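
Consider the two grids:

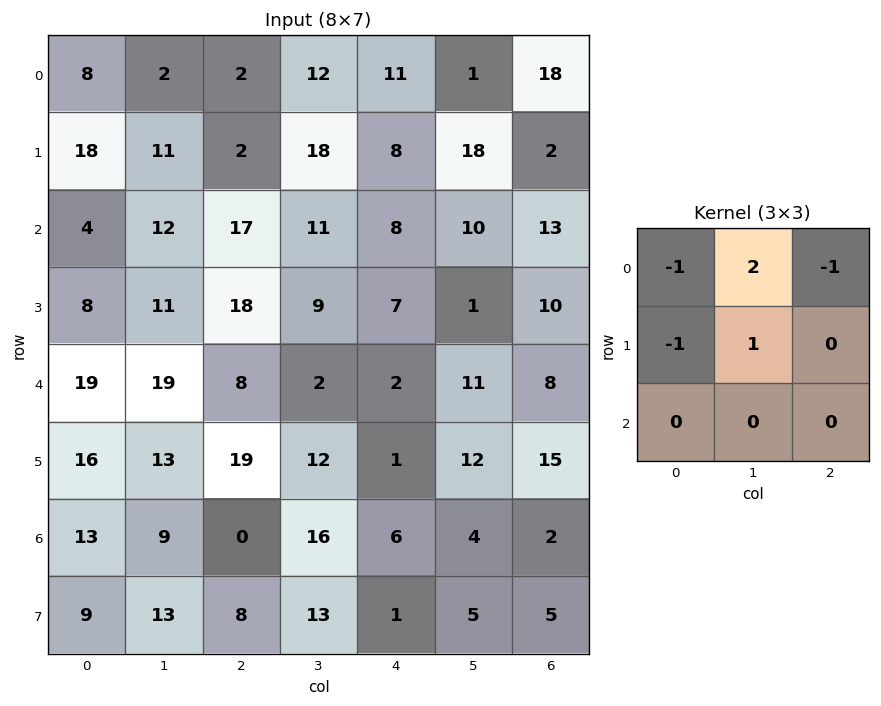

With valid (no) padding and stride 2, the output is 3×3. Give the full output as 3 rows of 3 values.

Output[0,0]: The receptive field on the input at this output position is [8 2 2 / 18 11 2 / 4 12 17]. Elementwise product with the kernel and sum: 8·-1 + 2·2 + 2·-1 + 18·-1 + 11·1.

-13 27 -17
6 -12 -7
8 -13 23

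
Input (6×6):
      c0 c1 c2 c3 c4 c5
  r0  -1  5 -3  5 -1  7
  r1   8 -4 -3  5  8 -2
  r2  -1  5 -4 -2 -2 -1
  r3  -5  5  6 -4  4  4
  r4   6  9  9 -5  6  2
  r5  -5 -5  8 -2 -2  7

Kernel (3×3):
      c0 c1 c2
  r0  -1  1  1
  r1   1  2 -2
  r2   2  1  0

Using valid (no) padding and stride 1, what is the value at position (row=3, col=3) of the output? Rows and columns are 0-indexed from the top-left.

9

The receptive field on the input at this output position is [-4 4 4 / -5 6 2 / -2 -2 7]. Elementwise product with the kernel and sum: -4·-1 + 4·1 + 4·1 + -5·1 + 6·2 + 2·-2 + -2·2 + -2·1.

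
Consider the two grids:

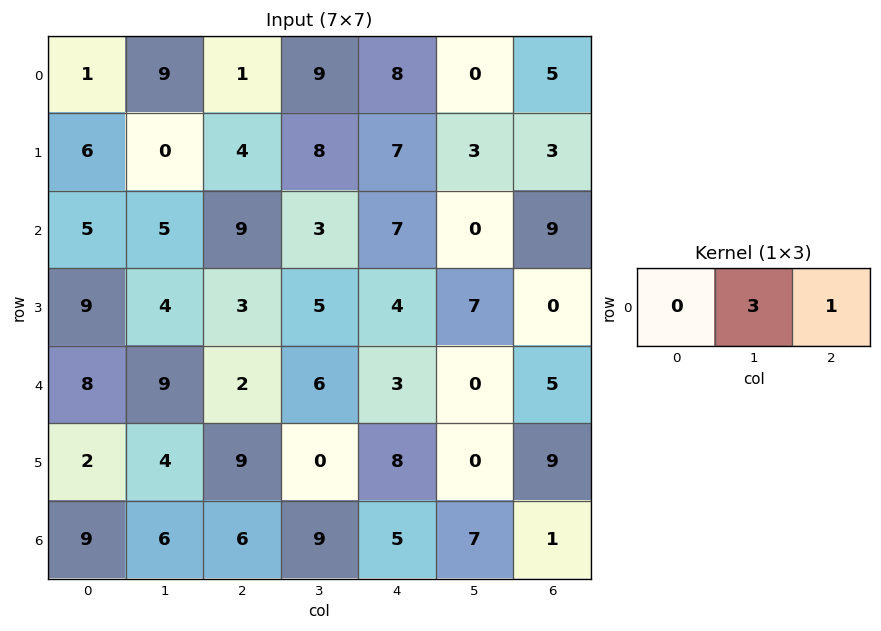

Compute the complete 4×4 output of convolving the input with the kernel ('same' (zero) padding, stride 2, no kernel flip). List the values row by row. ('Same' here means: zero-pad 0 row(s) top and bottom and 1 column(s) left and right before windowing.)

12 12 24 15
20 30 21 27
33 12 9 15
33 27 22 3

Output[0,0]: The receptive field on the zero-padded input at this output position is [0 1 9]. Elementwise product with the kernel and sum: 1·3 + 9·1.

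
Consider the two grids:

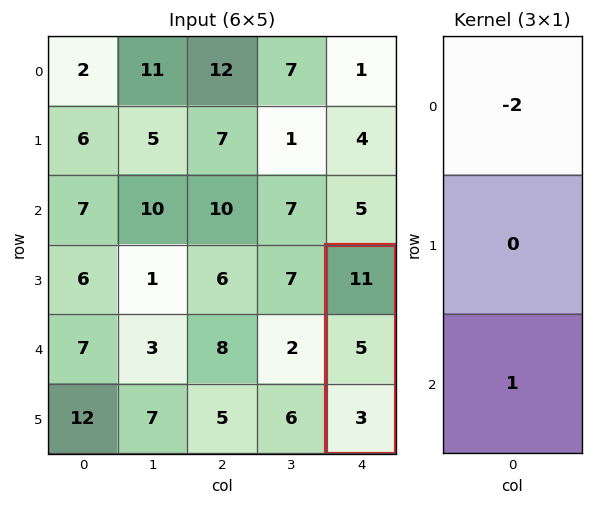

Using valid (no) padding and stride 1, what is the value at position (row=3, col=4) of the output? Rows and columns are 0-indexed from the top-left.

The receptive field on the input at this output position is [11 / 5 / 3]. Elementwise product with the kernel and sum: 11·-2 + 3·1.

-19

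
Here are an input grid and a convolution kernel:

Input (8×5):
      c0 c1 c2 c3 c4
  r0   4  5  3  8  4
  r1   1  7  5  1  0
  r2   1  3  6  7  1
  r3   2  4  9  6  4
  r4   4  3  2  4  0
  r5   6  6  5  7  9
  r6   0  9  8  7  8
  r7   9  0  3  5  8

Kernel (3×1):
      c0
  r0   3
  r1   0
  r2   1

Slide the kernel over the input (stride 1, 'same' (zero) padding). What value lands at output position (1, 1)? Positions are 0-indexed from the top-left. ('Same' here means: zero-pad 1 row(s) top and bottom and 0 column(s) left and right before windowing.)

18

The receptive field on the zero-padded input at this output position is [5 / 7 / 3]. Elementwise product with the kernel and sum: 5·3 + 3·1.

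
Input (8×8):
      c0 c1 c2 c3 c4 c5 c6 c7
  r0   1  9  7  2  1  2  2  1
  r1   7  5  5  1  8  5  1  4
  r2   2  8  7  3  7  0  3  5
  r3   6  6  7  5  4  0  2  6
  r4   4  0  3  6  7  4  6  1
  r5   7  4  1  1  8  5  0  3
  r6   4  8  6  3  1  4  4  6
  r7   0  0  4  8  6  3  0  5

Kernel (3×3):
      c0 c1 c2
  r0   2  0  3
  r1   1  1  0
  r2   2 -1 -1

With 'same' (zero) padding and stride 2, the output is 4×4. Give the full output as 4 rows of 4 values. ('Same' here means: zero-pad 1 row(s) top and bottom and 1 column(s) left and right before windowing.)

Output[0,0]: The receptive field on the zero-padded input at this output position is [0 0 0 / 0 1 9 / 0 7 5]. Elementwise product with the kernel and sum: 0·2 + 0·3 + 0·1 + 1·1 + 0·2 + 7·-1 + 5·-1.
Output[0,1]: The receptive field on the zero-padded input at this output position is [0 0 0 / 9 7 2 / 5 5 1]. Elementwise product with the kernel and sum: 0·2 + 0·3 + 9·1 + 7·1 + 5·2 + 5·-1 + 1·-1.

-11 20 -8 9
5 28 33 17
11 36 12 35
16 13 28 28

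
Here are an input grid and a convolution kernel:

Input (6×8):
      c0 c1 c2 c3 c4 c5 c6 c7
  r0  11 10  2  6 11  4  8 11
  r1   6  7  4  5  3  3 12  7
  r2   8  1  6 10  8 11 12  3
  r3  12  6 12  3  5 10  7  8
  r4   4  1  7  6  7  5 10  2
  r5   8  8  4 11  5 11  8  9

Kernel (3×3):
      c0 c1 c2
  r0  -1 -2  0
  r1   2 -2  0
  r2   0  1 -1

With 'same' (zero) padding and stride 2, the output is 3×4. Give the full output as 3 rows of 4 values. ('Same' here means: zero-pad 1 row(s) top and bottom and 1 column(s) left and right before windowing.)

Output[0,0]: The receptive field on the zero-padded input at this output position is [0 0 0 / 0 11 10 / 0 6 7]. Elementwise product with the kernel and sum: 0·-1 + 0·-2 + 0·2 + 11·-2 + 6·1 + 7·-1.

-23 15 -10 -3
-22 -16 -12 -30
-32 -49 -21 -35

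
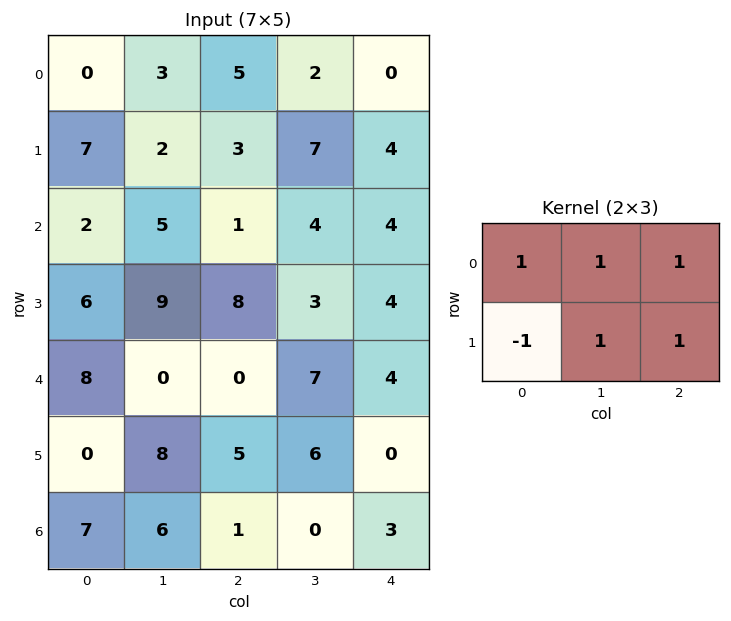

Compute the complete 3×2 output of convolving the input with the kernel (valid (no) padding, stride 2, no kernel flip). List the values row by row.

Output[0,0]: The receptive field on the input at this output position is [0 3 5 / 7 2 3]. Elementwise product with the kernel and sum: 0·1 + 3·1 + 5·1 + 7·-1 + 2·1 + 3·1.

6 15
19 8
21 12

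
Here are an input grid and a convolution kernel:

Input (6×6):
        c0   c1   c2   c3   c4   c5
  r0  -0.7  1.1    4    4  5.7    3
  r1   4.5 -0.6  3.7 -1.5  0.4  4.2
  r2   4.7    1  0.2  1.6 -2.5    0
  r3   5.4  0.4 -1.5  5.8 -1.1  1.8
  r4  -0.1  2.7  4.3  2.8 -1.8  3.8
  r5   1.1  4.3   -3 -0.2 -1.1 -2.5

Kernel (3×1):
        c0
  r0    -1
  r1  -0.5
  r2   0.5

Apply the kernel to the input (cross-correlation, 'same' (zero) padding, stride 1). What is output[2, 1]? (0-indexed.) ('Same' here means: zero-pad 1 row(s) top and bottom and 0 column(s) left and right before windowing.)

0.3

The receptive field on the zero-padded input at this output position is [-0.6 / 1 / 0.4]. Elementwise product with the kernel and sum: -0.6·-1 + 1·-0.5 + 0.4·0.5.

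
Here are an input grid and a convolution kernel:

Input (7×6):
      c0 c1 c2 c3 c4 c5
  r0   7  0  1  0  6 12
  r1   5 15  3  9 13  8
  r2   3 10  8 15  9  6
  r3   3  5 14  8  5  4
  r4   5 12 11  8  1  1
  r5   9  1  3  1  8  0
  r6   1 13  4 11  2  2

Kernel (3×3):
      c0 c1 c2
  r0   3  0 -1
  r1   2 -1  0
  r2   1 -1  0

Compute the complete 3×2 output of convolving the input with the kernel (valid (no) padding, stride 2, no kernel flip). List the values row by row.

Output[0,0]: The receptive field on the input at this output position is [7 0 1 / 5 15 3 / 3 10 8]. Elementwise product with the kernel and sum: 7·3 + 1·-1 + 5·2 + 15·-1 + 3·1 + 10·-1.

8 -13
-5 38
9 30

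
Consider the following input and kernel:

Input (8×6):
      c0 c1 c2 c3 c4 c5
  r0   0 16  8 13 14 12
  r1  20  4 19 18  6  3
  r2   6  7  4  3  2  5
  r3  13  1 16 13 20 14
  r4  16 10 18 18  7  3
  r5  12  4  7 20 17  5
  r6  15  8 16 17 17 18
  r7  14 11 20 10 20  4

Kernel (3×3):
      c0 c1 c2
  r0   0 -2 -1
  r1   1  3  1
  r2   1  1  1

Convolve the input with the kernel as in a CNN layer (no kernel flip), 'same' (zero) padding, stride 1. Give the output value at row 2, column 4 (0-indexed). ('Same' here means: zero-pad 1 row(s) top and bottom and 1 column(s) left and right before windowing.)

46

The receptive field on the zero-padded input at this output position is [18 6 3 / 3 2 5 / 13 20 14]. Elementwise product with the kernel and sum: 6·-2 + 3·-1 + 3·1 + 2·3 + 5·1 + 13·1 + 20·1 + 14·1.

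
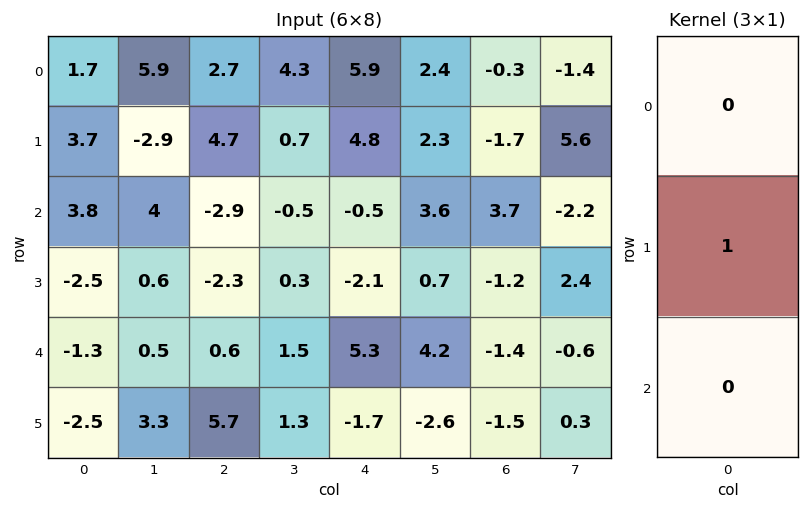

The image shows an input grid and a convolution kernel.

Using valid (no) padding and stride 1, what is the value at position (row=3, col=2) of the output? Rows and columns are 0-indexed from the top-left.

0.6

The receptive field on the input at this output position is [-2.3 / 0.6 / 5.7]. Elementwise product with the kernel and sum: 0.6·1.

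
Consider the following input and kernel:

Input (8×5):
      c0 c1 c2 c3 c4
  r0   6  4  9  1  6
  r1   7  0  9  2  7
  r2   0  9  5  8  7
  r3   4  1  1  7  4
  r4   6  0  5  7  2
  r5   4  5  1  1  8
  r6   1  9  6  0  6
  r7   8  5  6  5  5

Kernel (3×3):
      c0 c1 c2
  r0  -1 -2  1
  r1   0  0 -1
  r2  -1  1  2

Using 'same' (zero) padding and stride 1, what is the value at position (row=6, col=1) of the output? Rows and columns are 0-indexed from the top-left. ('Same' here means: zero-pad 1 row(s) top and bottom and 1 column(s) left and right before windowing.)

The receptive field on the zero-padded input at this output position is [4 5 1 / 1 9 6 / 8 5 6]. Elementwise product with the kernel and sum: 4·-1 + 5·-2 + 1·1 + 6·-1 + 8·-1 + 5·1 + 6·2.

-10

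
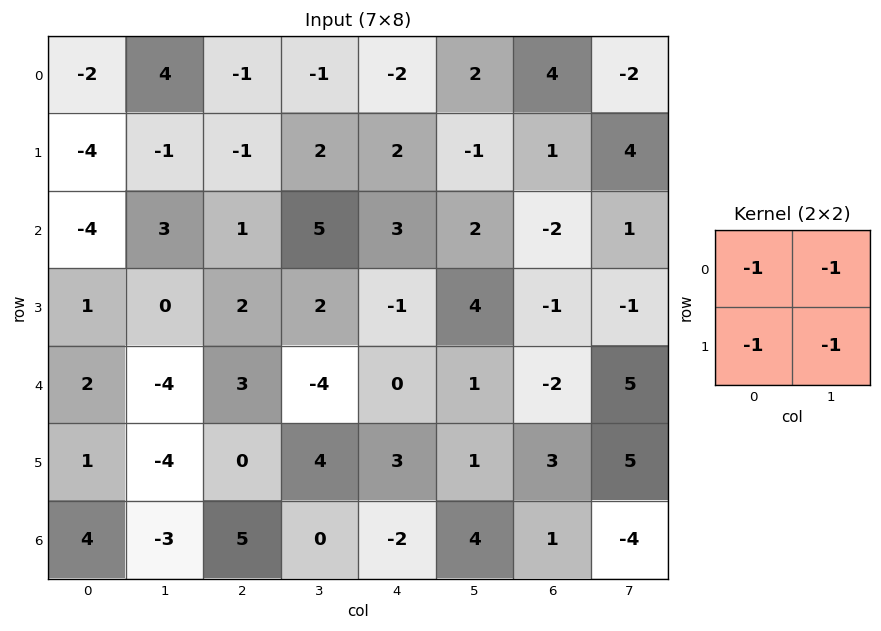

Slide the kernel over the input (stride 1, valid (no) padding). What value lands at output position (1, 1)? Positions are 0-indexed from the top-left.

-2

The receptive field on the input at this output position is [-1 -1 / 3 1]. Elementwise product with the kernel and sum: -1·-1 + -1·-1 + 3·-1 + 1·-1.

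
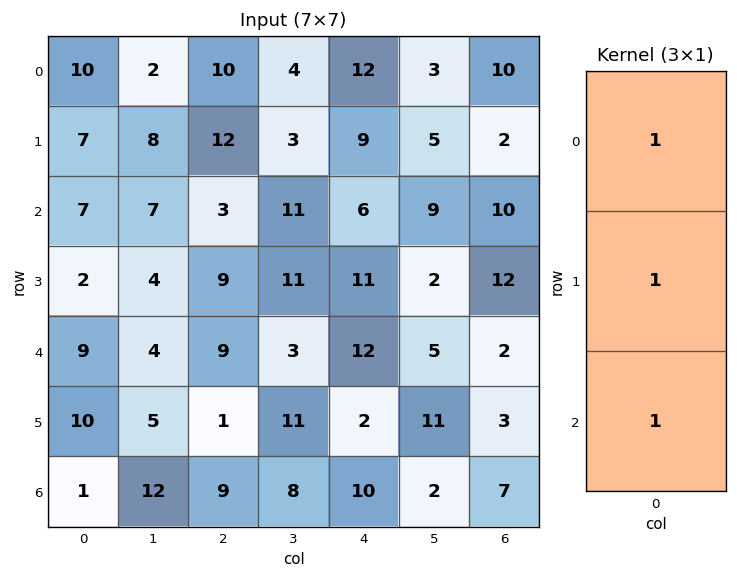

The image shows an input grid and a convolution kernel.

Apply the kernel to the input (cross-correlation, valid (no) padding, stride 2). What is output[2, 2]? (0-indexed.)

The receptive field on the input at this output position is [12 / 2 / 10]. Elementwise product with the kernel and sum: 12·1 + 2·1 + 10·1.

24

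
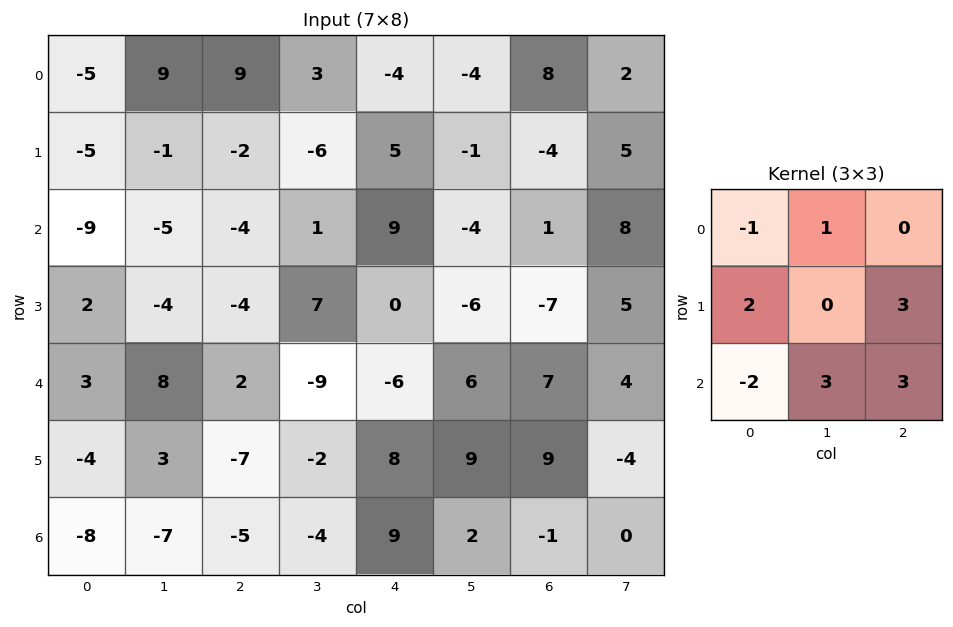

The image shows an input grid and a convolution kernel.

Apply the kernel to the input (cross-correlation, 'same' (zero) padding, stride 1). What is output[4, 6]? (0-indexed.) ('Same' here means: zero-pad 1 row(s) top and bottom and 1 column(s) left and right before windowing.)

The receptive field on the zero-padded input at this output position is [-6 -7 5 / 6 7 4 / 9 9 -4]. Elementwise product with the kernel and sum: -6·-1 + -7·1 + 6·2 + 4·3 + 9·-2 + 9·3 + -4·3.

20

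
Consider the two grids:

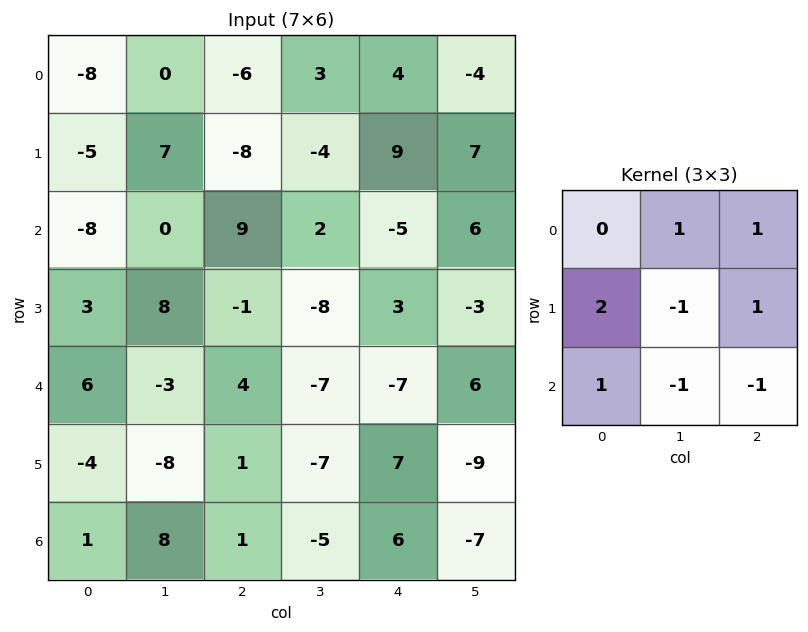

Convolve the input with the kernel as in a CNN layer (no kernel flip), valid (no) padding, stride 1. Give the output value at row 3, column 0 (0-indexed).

The receptive field on the input at this output position is [3 8 -1 / 6 -3 4 / -4 -8 1]. Elementwise product with the kernel and sum: 8·1 + -1·1 + 6·2 + -3·-1 + 4·1 + -4·1 + -8·-1 + 1·-1.

29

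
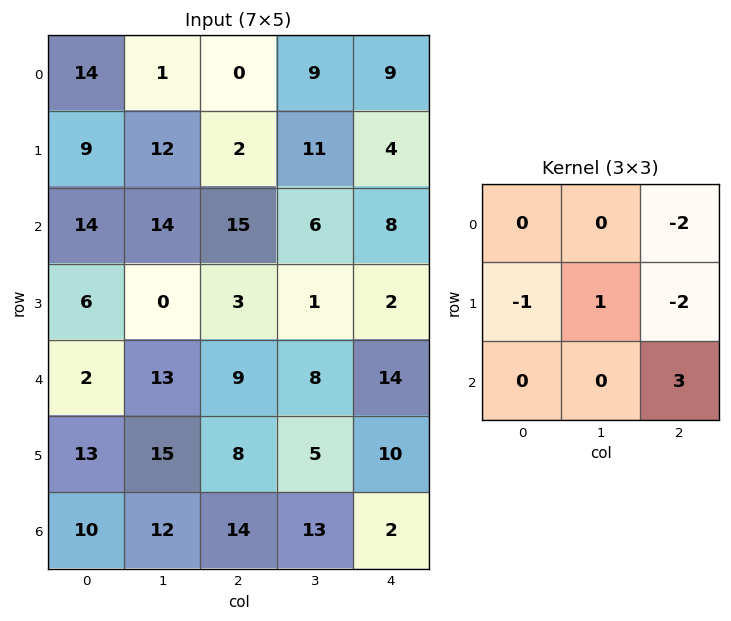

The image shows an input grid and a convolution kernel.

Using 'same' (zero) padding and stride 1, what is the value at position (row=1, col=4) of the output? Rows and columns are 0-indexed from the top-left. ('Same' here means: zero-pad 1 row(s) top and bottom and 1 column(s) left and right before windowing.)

The receptive field on the zero-padded input at this output position is [9 9 0 / 11 4 0 / 6 8 0]. Elementwise product with the kernel and sum: 0·-2 + 11·-1 + 4·1 + 0·-2 + 0·3.

-7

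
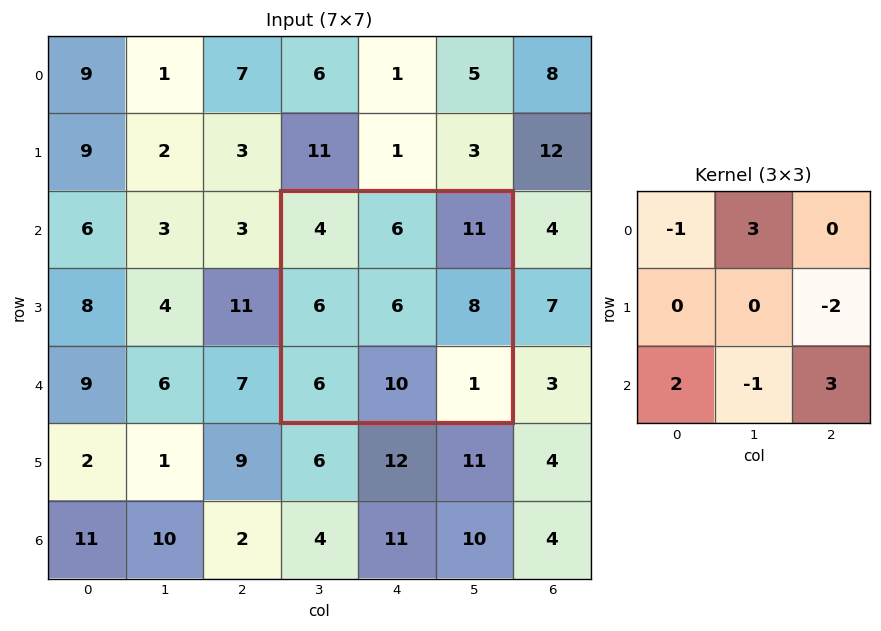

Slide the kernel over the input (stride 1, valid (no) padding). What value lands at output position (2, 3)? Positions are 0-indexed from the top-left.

The receptive field on the input at this output position is [4 6 11 / 6 6 8 / 6 10 1]. Elementwise product with the kernel and sum: 4·-1 + 6·3 + 8·-2 + 6·2 + 10·-1 + 1·3.

3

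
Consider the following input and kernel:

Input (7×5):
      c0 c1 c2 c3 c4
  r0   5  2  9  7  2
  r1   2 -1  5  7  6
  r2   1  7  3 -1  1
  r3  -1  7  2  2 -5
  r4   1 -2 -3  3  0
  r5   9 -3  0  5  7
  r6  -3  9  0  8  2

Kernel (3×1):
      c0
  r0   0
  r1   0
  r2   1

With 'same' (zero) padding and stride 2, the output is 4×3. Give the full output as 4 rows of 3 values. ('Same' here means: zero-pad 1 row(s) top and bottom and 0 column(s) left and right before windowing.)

Output[0,0]: The receptive field on the zero-padded input at this output position is [0 / 5 / 2]. Elementwise product with the kernel and sum: 2·1.

2 5 6
-1 2 -5
9 0 7
0 0 0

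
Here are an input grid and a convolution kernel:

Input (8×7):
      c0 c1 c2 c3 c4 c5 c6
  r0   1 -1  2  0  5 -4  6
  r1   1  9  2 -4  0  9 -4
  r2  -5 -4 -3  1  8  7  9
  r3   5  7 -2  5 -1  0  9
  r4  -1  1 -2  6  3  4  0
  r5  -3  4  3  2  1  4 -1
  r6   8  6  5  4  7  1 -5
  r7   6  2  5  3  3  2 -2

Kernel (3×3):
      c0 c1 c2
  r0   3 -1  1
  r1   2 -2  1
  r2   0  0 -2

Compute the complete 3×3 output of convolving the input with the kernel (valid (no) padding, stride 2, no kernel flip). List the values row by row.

-2 7 -15
-16 -23 33
-27 -20 8

Output[0,0]: The receptive field on the input at this output position is [1 -1 2 / 1 9 2 / -5 -4 -3]. Elementwise product with the kernel and sum: 1·3 + -1·-1 + 2·1 + 1·2 + 9·-2 + 2·1 + -3·-2.
Output[0,1]: The receptive field on the input at this output position is [2 0 5 / 2 -4 0 / -3 1 8]. Elementwise product with the kernel and sum: 2·3 + 0·-1 + 5·1 + 2·2 + -4·-2 + 0·1 + 8·-2.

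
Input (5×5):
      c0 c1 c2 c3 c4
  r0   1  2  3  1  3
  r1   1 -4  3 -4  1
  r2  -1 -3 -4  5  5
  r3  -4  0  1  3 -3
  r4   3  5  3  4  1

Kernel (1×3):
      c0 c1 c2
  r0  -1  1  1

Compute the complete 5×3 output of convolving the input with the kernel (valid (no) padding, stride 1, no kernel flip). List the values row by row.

4 2 1
-2 3 -6
-6 4 14
5 4 -1
5 2 2

Output[0,0]: The receptive field on the input at this output position is [1 2 3]. Elementwise product with the kernel and sum: 1·-1 + 2·1 + 3·1.
Output[0,1]: The receptive field on the input at this output position is [2 3 1]. Elementwise product with the kernel and sum: 2·-1 + 3·1 + 1·1.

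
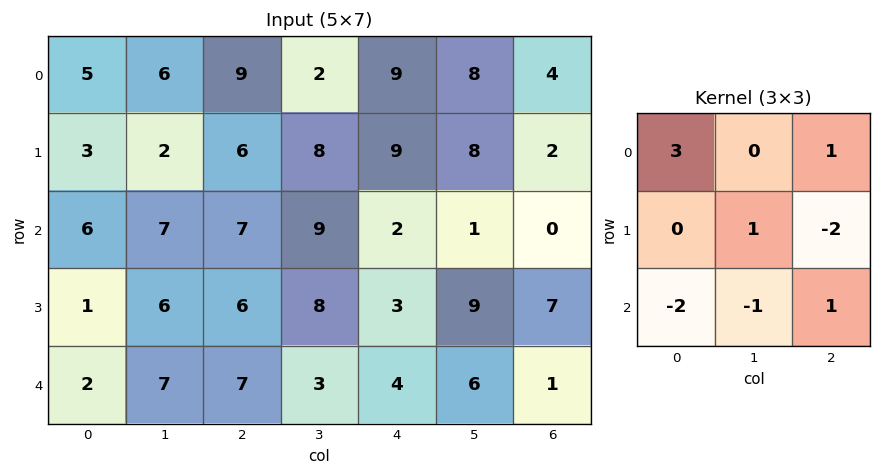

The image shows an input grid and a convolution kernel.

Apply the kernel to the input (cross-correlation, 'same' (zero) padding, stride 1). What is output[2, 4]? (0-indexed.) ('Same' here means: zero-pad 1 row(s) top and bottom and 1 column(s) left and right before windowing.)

The receptive field on the zero-padded input at this output position is [8 9 8 / 9 2 1 / 8 3 9]. Elementwise product with the kernel and sum: 8·3 + 8·1 + 2·1 + 1·-2 + 8·-2 + 3·-1 + 9·1.

22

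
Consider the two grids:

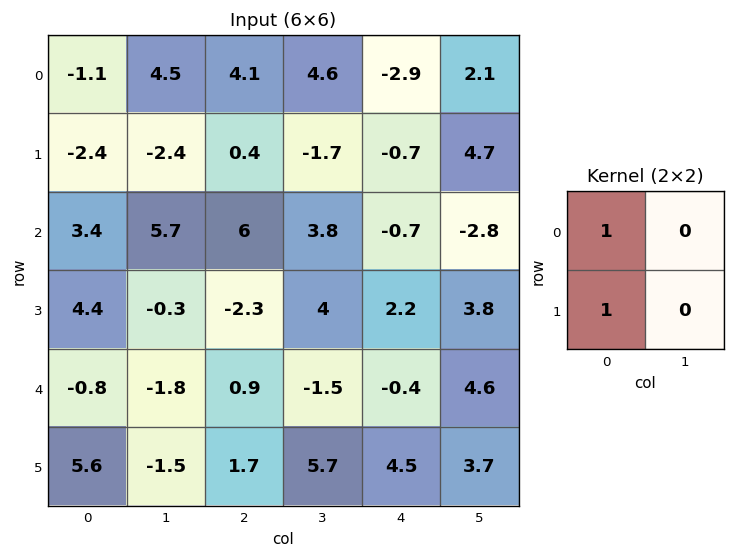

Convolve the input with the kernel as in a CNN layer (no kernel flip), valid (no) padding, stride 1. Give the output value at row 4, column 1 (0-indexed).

-3.3

The receptive field on the input at this output position is [-1.8 0.9 / -1.5 1.7]. Elementwise product with the kernel and sum: -1.8·1 + -1.5·1.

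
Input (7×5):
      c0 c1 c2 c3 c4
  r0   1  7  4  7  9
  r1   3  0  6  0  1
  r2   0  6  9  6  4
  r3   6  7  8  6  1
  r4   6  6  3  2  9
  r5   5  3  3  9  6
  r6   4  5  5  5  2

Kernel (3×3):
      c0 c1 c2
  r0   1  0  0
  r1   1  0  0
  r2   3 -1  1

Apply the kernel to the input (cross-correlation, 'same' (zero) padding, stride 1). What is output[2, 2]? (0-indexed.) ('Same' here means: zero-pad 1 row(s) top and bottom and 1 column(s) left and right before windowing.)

The receptive field on the zero-padded input at this output position is [0 6 0 / 6 9 6 / 7 8 6]. Elementwise product with the kernel and sum: 0·1 + 6·1 + 7·3 + 8·-1 + 6·1.

25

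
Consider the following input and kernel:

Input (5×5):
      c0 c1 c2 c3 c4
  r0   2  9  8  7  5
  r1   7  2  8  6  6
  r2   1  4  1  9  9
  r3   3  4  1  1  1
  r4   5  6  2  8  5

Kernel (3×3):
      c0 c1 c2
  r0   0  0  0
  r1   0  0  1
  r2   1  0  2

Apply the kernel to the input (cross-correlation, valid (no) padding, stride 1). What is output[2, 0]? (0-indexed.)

The receptive field on the input at this output position is [1 4 1 / 3 4 1 / 5 6 2]. Elementwise product with the kernel and sum: 1·1 + 5·1 + 2·2.

10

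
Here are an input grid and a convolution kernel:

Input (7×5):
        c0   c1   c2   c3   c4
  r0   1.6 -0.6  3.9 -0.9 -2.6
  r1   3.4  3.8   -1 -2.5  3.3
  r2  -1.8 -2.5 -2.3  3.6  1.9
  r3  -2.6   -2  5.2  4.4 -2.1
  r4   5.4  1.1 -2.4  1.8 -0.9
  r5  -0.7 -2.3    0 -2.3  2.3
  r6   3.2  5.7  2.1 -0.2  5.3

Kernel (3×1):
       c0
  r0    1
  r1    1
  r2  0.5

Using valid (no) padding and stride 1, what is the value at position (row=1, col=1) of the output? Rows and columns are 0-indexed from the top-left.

The receptive field on the input at this output position is [3.8 / -2.5 / -2]. Elementwise product with the kernel and sum: 3.8·1 + -2.5·1 + -2·0.5.

0.3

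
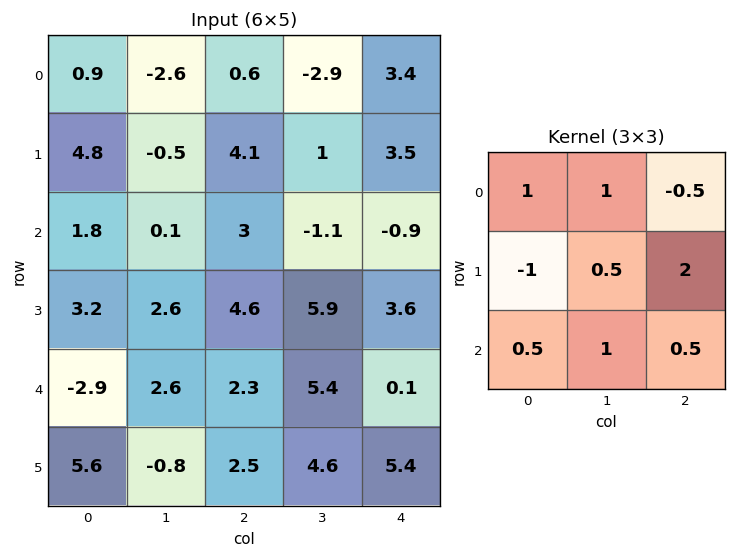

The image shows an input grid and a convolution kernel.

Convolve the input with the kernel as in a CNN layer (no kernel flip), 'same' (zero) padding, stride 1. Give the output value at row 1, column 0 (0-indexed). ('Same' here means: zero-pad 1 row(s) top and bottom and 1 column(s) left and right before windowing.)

The receptive field on the zero-padded input at this output position is [0 0.9 -2.6 / 0 4.8 -0.5 / 0 1.8 0.1]. Elementwise product with the kernel and sum: 0·1 + 0.9·1 + -2.6·-0.5 + 0·-1 + 4.8·0.5 + -0.5·2 + 0·0.5 + 1.8·1 + 0.1·0.5.

5.45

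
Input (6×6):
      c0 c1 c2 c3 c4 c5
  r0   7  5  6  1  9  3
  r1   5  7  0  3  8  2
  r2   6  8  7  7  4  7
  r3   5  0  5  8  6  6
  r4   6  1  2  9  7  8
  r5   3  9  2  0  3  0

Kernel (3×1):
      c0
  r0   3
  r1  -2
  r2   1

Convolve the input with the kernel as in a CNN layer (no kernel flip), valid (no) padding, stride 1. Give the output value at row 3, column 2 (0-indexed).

The receptive field on the input at this output position is [5 / 2 / 2]. Elementwise product with the kernel and sum: 5·3 + 2·-2 + 2·1.

13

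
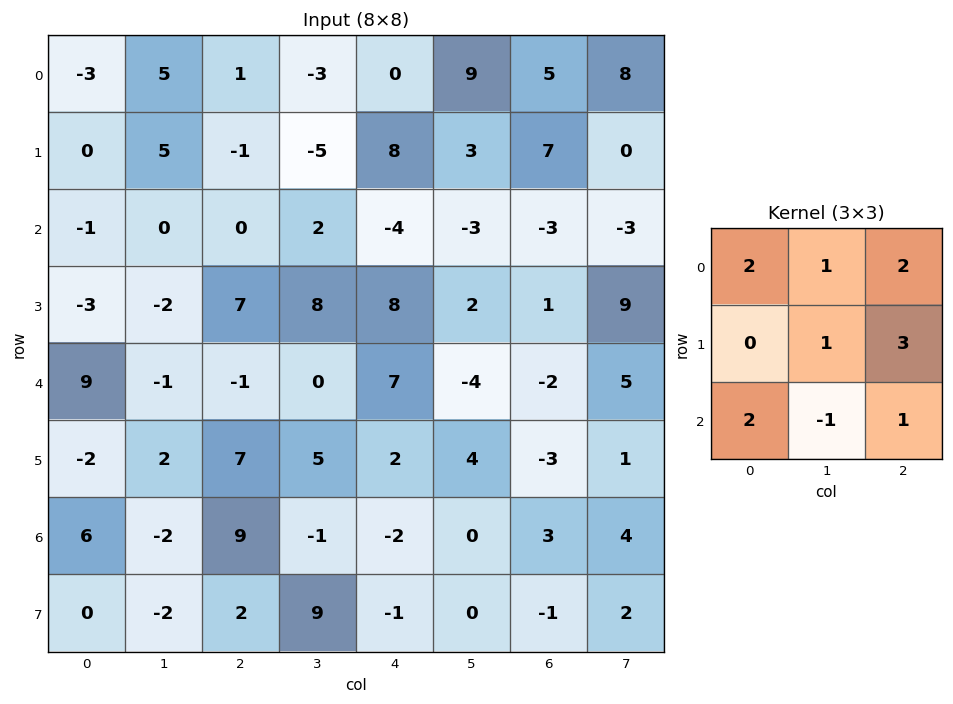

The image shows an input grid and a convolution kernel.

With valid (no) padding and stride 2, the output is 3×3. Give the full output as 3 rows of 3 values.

1 12 35
35 31 4
61 40 0

Output[0,0]: The receptive field on the input at this output position is [-3 5 1 / 0 5 -1 / -1 0 0]. Elementwise product with the kernel and sum: -3·2 + 5·1 + 1·2 + 5·1 + -1·3 + -1·2 + 0·-1 + 0·1.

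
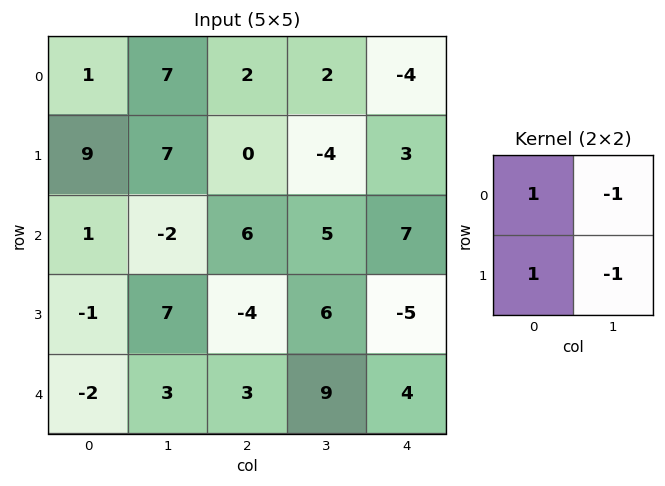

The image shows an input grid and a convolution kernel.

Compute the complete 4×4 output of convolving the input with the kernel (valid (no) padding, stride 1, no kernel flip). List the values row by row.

Output[0,0]: The receptive field on the input at this output position is [1 7 / 9 7]. Elementwise product with the kernel and sum: 1·1 + 7·-1 + 9·1 + 7·-1.
Output[0,1]: The receptive field on the input at this output position is [7 2 / 7 0]. Elementwise product with the kernel and sum: 7·1 + 2·-1 + 7·1 + 0·-1.

-4 12 4 -1
5 -1 5 -9
-5 3 -9 9
-13 11 -16 16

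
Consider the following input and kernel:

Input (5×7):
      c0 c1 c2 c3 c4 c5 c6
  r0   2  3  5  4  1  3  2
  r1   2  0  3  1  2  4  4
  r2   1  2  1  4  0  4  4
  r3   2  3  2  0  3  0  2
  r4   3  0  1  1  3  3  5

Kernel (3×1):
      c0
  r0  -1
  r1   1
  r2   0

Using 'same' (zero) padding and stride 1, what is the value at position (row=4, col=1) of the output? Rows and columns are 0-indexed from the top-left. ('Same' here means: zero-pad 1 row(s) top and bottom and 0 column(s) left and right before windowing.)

The receptive field on the zero-padded input at this output position is [3 / 0 / 0]. Elementwise product with the kernel and sum: 3·-1 + 0·1.

-3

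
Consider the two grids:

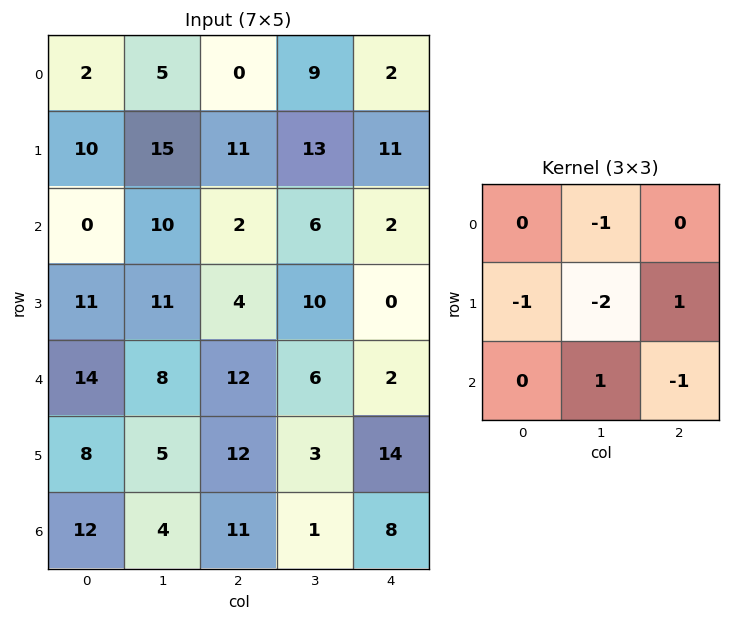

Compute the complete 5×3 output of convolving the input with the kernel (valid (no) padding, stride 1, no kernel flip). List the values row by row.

Output[0,0]: The receptive field on the input at this output position is [2 5 0 / 10 15 11 / 0 10 2]. Elementwise product with the kernel and sum: 5·-1 + 10·-1 + 15·-2 + 11·1 + 10·1 + 2·-1.

-26 -28 -31
-26 -25 -15
-43 -5 -26
-36 -21 -43
-21 -28 -17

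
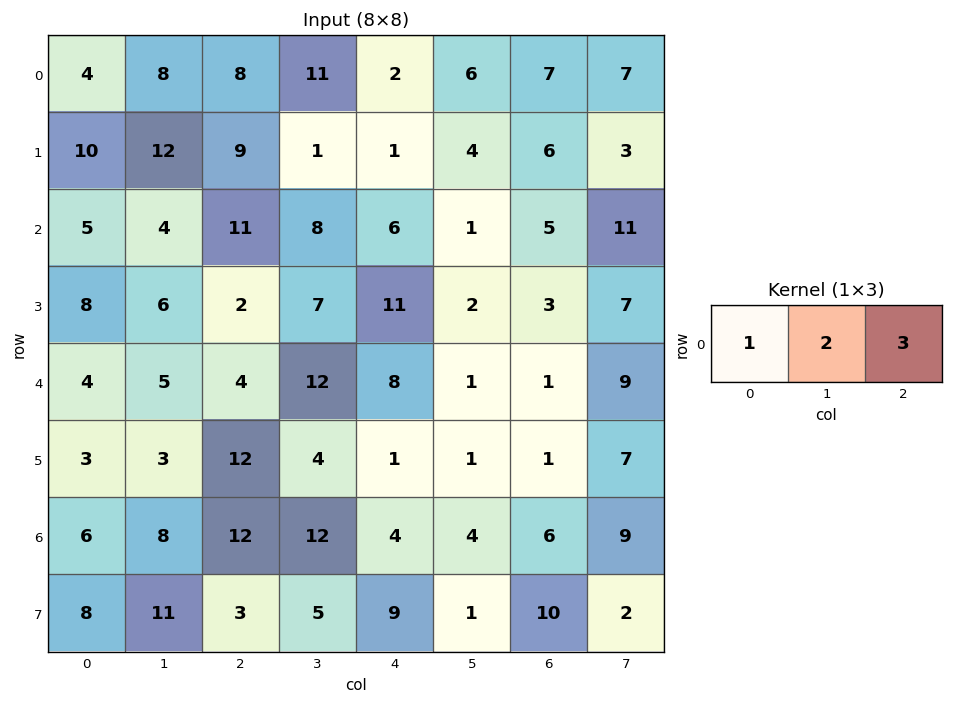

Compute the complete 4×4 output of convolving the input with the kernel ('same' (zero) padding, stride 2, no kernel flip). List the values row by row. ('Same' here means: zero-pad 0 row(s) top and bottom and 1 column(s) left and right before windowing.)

Output[0,0]: The receptive field on the zero-padded input at this output position is [0 4 8]. Elementwise product with the kernel and sum: 0·1 + 4·2 + 8·3.
Output[0,1]: The receptive field on the zero-padded input at this output position is [8 8 11]. Elementwise product with the kernel and sum: 8·1 + 8·2 + 11·3.

32 57 33 41
22 50 23 44
23 49 31 30
36 68 32 43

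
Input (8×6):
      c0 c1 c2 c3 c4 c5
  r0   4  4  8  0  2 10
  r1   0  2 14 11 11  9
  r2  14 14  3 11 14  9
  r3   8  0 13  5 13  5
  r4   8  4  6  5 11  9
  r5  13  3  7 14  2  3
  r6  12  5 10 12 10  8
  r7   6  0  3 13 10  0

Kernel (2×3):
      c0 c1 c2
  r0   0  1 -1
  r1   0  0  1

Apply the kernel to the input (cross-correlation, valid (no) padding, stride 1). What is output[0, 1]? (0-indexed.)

The receptive field on the input at this output position is [4 8 0 / 2 14 11]. Elementwise product with the kernel and sum: 8·1 + 0·-1 + 11·1.

19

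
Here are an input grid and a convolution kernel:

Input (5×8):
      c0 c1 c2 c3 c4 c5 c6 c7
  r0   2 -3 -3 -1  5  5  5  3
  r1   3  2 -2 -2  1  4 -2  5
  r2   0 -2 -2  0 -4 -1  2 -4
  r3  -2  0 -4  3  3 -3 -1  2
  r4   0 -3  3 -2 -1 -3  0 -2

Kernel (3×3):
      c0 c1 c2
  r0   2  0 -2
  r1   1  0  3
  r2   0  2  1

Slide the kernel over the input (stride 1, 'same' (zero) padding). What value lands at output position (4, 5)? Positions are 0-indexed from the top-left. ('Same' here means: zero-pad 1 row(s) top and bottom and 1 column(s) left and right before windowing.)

The receptive field on the zero-padded input at this output position is [3 -3 -1 / -1 -3 0 / 0 0 0]. Elementwise product with the kernel and sum: 3·2 + -1·-2 + -1·1 + 0·3 + 0·2 + 0·1.

7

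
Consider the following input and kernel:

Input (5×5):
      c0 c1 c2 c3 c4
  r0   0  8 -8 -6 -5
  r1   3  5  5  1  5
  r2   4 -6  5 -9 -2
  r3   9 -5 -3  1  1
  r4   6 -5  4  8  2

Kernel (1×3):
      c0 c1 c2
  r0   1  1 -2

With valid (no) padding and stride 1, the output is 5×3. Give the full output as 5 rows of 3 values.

Output[0,0]: The receptive field on the input at this output position is [0 8 -8]. Elementwise product with the kernel and sum: 0·1 + 8·1 + -8·-2.

24 12 -4
-2 8 -4
-12 17 0
10 -10 -4
-7 -17 8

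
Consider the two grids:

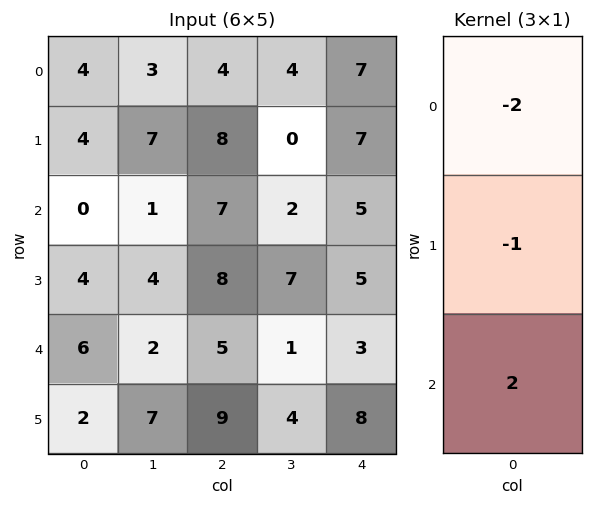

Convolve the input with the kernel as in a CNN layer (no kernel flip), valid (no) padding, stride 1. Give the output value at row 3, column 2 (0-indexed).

The receptive field on the input at this output position is [8 / 5 / 9]. Elementwise product with the kernel and sum: 8·-2 + 5·-1 + 9·2.

-3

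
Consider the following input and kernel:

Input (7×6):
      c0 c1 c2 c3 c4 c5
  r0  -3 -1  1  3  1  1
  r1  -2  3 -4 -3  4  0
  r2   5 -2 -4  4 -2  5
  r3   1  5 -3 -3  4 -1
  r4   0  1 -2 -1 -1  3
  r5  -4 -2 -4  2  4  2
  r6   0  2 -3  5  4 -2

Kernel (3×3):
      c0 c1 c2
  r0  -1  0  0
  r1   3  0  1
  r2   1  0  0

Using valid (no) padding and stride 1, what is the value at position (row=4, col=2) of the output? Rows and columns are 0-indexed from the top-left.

-9

The receptive field on the input at this output position is [-2 -1 -1 / -4 2 4 / -3 5 4]. Elementwise product with the kernel and sum: -2·-1 + -4·3 + 4·1 + -3·1.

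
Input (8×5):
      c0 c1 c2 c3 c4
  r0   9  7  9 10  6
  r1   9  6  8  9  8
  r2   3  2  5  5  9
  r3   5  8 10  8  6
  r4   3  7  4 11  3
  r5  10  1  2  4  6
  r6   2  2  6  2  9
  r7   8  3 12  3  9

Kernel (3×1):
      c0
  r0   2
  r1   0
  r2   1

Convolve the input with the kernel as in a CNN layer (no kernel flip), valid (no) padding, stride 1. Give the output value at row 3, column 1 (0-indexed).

The receptive field on the input at this output position is [8 / 7 / 1]. Elementwise product with the kernel and sum: 8·2 + 1·1.

17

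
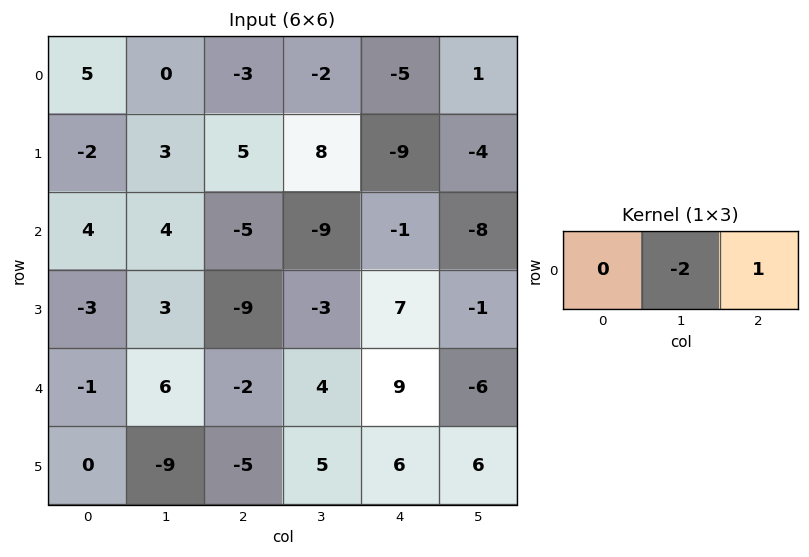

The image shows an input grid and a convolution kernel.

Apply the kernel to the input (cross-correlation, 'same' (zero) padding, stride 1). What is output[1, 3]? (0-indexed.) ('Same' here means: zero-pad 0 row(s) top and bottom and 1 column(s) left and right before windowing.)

The receptive field on the zero-padded input at this output position is [5 8 -9]. Elementwise product with the kernel and sum: 8·-2 + -9·1.

-25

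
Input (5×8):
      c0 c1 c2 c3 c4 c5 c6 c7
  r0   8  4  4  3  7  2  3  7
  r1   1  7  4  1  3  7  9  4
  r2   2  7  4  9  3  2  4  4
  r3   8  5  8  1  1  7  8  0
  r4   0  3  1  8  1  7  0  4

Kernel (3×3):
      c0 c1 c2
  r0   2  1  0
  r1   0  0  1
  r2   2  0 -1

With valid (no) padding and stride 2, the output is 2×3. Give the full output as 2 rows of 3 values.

Output[0,0]: The receptive field on the input at this output position is [8 4 4 / 1 7 4 / 2 7 4]. Elementwise product with the kernel and sum: 8·2 + 4·1 + 4·1 + 2·2 + 4·-1.
Output[0,1]: The receptive field on the input at this output position is [4 3 7 / 4 1 3 / 4 9 3]. Elementwise product with the kernel and sum: 4·2 + 3·1 + 3·1 + 4·2 + 3·-1.

24 19 27
18 19 18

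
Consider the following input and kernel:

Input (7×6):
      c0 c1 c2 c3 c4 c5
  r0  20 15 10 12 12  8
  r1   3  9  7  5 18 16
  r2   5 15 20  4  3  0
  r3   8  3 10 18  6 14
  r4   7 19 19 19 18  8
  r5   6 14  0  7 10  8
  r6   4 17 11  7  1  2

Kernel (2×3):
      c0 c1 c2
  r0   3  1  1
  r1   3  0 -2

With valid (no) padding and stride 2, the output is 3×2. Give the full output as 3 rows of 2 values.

80 39
54 85
77 74

Output[0,0]: The receptive field on the input at this output position is [20 15 10 / 3 9 7]. Elementwise product with the kernel and sum: 20·3 + 15·1 + 10·1 + 3·3 + 7·-2.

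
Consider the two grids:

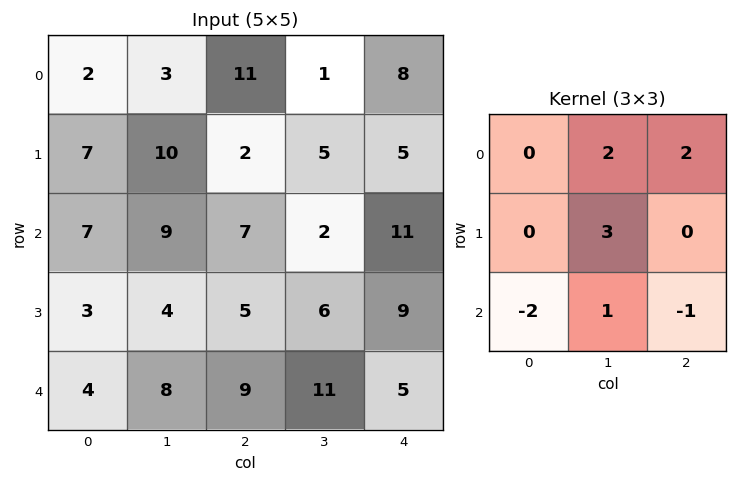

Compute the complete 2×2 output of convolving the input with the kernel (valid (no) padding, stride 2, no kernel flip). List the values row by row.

46 10
35 32

Output[0,0]: The receptive field on the input at this output position is [2 3 11 / 7 10 2 / 7 9 7]. Elementwise product with the kernel and sum: 3·2 + 11·2 + 10·3 + 7·-2 + 9·1 + 7·-1.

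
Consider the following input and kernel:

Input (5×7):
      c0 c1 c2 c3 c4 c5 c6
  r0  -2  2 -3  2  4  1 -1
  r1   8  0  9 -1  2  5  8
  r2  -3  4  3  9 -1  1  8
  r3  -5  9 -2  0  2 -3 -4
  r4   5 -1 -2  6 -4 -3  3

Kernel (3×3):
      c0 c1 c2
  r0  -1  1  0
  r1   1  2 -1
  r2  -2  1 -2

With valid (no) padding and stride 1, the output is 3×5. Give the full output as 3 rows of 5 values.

7 -9 15 -21 -12
17 -10 12 17 -3
15 -8 20 -13 1

Output[0,0]: The receptive field on the input at this output position is [-2 2 -3 / 8 0 9 / -3 4 3]. Elementwise product with the kernel and sum: -2·-1 + 2·1 + 8·1 + 0·2 + 9·-1 + -3·-2 + 4·1 + 3·-2.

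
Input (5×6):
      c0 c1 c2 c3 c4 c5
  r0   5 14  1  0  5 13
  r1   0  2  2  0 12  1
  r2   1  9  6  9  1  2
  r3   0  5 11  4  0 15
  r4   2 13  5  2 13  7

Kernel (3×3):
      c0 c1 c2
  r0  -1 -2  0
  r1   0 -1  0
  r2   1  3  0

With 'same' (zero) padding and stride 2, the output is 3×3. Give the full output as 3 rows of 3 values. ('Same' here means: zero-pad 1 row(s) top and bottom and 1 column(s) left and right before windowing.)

Output[0,0]: The receptive field on the zero-padded input at this output position is [0 0 0 / 0 5 14 / 0 0 2]. Elementwise product with the kernel and sum: 0·-1 + 0·-2 + 5·-1 + 0·1 + 0·3.
Output[0,1]: The receptive field on the zero-padded input at this output position is [0 0 0 / 14 1 0 / 2 2 0]. Elementwise product with the kernel and sum: 0·-1 + 0·-2 + 1·-1 + 2·1 + 2·3.

-5 7 31
-1 26 -21
-2 -32 -17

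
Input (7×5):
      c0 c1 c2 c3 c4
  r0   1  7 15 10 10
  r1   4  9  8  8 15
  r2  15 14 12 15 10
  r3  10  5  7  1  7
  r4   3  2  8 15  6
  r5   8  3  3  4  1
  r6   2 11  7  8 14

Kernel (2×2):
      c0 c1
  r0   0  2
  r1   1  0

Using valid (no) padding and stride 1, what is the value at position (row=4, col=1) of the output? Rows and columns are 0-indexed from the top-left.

19

The receptive field on the input at this output position is [2 8 / 3 3]. Elementwise product with the kernel and sum: 8·2 + 3·1.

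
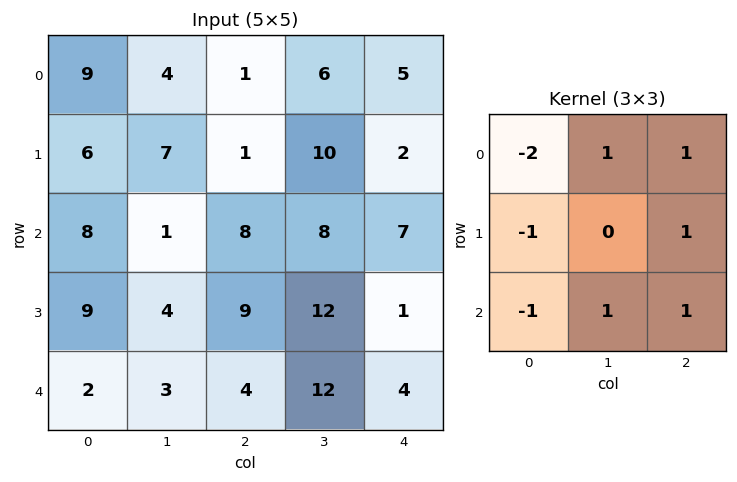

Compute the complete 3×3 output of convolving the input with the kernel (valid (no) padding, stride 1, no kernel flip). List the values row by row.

Output[0,0]: The receptive field on the input at this output position is [9 4 1 / 6 7 1 / 8 1 8]. Elementwise product with the kernel and sum: 9·-2 + 4·1 + 1·1 + 6·-1 + 1·1 + 8·-1 + 1·1 + 8·1.
Output[0,1]: The receptive field on the input at this output position is [4 1 6 / 7 1 10 / 1 8 8]. Elementwise product with the kernel and sum: 4·-2 + 1·1 + 6·1 + 7·-1 + 10·1 + 1·-1 + 8·1 + 8·1.

-17 17 17
0 21 13
-2 35 3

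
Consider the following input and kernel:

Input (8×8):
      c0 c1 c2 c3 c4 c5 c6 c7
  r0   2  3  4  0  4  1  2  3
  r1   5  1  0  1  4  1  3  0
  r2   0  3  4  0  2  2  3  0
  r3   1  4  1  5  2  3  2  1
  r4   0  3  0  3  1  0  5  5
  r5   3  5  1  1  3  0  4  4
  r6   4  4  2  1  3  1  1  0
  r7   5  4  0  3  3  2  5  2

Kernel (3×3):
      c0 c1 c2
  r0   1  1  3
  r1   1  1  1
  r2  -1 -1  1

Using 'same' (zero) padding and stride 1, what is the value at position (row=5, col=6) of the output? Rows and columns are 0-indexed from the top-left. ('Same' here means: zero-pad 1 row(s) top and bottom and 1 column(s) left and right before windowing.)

26

The receptive field on the zero-padded input at this output position is [0 5 5 / 0 4 4 / 1 1 0]. Elementwise product with the kernel and sum: 0·1 + 5·1 + 5·3 + 0·1 + 4·1 + 4·1 + 1·-1 + 1·-1 + 0·1.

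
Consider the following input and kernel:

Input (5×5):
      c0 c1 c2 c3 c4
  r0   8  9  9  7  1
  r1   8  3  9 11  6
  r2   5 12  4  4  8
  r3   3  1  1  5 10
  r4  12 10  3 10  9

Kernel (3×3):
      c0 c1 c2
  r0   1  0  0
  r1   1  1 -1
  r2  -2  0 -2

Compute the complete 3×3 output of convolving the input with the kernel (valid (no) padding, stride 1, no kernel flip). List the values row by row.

Output[0,0]: The receptive field on the input at this output position is [8 9 9 / 8 3 9 / 5 12 4]. Elementwise product with the kernel and sum: 8·1 + 8·1 + 3·1 + 9·-1 + 5·-2 + 4·-2.

-8 -22 -1
13 3 -13
-22 -31 -24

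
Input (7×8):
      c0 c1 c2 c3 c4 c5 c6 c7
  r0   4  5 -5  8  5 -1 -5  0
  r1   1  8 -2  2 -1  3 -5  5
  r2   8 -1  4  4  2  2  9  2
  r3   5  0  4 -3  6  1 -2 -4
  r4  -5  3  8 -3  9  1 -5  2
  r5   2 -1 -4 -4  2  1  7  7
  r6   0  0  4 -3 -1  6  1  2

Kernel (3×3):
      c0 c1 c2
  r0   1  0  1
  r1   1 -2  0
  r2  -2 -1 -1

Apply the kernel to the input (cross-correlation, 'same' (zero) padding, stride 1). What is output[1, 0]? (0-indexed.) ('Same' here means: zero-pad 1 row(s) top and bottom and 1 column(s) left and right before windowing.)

The receptive field on the zero-padded input at this output position is [0 4 5 / 0 1 8 / 0 8 -1]. Elementwise product with the kernel and sum: 0·1 + 5·1 + 0·1 + 1·-2 + 0·-2 + 8·-1 + -1·-1.

-4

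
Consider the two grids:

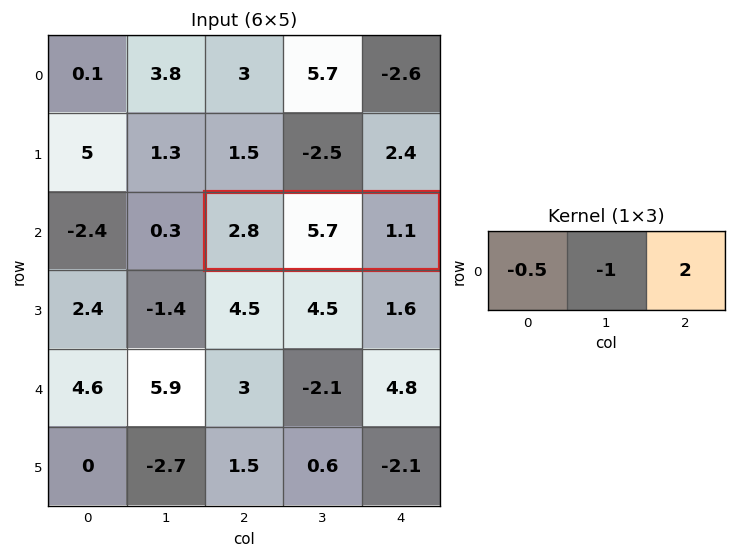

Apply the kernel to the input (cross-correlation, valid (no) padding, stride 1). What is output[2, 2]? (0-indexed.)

-4.9

The receptive field on the input at this output position is [2.8 5.7 1.1]. Elementwise product with the kernel and sum: 2.8·-0.5 + 5.7·-1 + 1.1·2.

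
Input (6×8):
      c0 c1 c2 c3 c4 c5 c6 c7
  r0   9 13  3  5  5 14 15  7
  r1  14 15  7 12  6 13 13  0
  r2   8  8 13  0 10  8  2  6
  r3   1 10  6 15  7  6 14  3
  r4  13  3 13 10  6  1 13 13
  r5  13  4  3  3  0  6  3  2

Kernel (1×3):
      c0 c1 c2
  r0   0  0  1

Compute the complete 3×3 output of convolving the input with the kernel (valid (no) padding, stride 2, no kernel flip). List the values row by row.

3 5 15
13 10 2
13 6 13

Output[0,0]: The receptive field on the input at this output position is [9 13 3]. Elementwise product with the kernel and sum: 3·1.
Output[0,1]: The receptive field on the input at this output position is [3 5 5]. Elementwise product with the kernel and sum: 5·1.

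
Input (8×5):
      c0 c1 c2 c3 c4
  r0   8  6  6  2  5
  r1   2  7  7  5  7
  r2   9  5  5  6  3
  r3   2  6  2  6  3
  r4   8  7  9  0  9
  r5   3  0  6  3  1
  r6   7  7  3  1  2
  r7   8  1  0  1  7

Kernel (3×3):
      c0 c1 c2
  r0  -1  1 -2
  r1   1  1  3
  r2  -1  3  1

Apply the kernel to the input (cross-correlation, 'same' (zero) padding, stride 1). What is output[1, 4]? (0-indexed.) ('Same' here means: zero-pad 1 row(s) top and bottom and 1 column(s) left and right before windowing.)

18

The receptive field on the zero-padded input at this output position is [2 5 0 / 5 7 0 / 6 3 0]. Elementwise product with the kernel and sum: 2·-1 + 5·1 + 0·-2 + 5·1 + 7·1 + 0·3 + 6·-1 + 3·3 + 0·1.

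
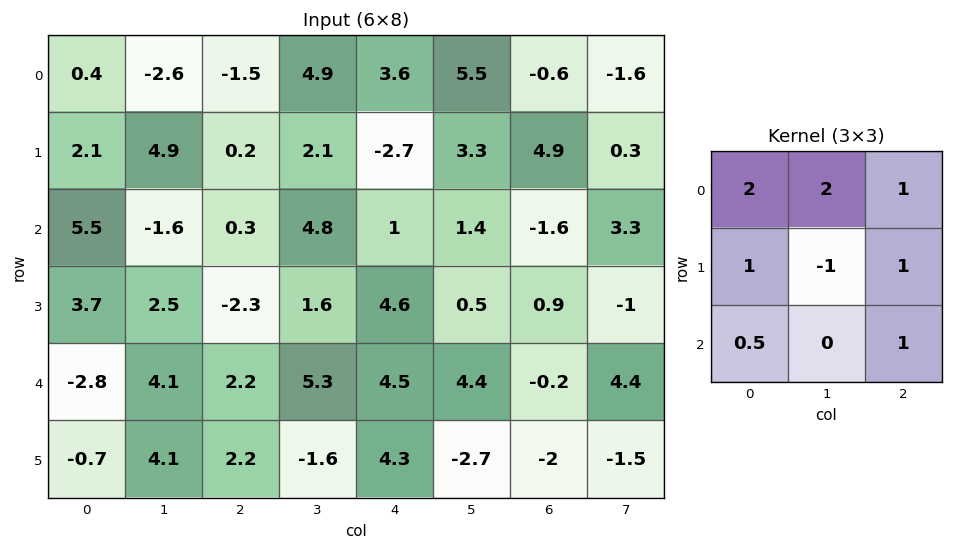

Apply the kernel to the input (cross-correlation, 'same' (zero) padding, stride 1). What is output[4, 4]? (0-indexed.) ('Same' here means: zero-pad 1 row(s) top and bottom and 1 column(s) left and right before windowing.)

The receptive field on the zero-padded input at this output position is [1.6 4.6 0.5 / 5.3 4.5 4.4 / -1.6 4.3 -2.7]. Elementwise product with the kernel and sum: 1.6·2 + 4.6·2 + 0.5·1 + 5.3·1 + 4.5·-1 + 4.4·1 + -1.6·0.5 + -2.7·1.

14.6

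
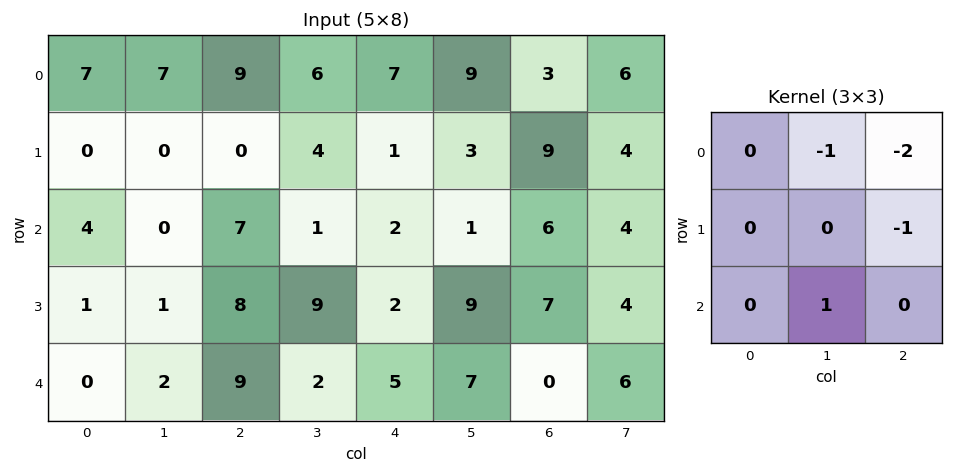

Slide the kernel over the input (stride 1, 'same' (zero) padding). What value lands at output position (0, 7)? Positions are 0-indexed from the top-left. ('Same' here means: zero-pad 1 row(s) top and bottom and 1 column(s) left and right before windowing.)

The receptive field on the zero-padded input at this output position is [0 0 0 / 3 6 0 / 9 4 0]. Elementwise product with the kernel and sum: 0·-1 + 0·-2 + 0·-1 + 4·1.

4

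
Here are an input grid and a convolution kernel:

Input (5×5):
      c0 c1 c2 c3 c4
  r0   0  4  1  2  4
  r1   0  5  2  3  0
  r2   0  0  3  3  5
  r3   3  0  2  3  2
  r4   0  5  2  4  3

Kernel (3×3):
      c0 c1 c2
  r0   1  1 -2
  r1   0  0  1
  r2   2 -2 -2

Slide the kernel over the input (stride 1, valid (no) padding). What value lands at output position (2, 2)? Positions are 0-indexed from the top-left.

-12

The receptive field on the input at this output position is [3 3 5 / 2 3 2 / 2 4 3]. Elementwise product with the kernel and sum: 3·1 + 3·1 + 5·-2 + 2·1 + 2·2 + 4·-2 + 3·-2.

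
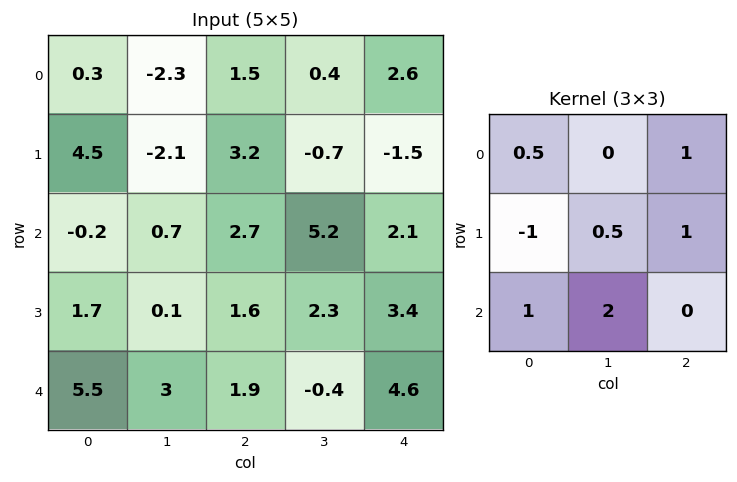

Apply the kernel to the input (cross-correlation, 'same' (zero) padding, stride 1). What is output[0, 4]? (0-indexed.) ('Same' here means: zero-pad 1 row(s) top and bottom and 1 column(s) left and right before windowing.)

The receptive field on the zero-padded input at this output position is [0 0 0 / 0.4 2.6 0 / -0.7 -1.5 0]. Elementwise product with the kernel and sum: 0·0.5 + 0·1 + 0.4·-1 + 2.6·0.5 + 0·1 + -0.7·1 + -1.5·2.

-2.8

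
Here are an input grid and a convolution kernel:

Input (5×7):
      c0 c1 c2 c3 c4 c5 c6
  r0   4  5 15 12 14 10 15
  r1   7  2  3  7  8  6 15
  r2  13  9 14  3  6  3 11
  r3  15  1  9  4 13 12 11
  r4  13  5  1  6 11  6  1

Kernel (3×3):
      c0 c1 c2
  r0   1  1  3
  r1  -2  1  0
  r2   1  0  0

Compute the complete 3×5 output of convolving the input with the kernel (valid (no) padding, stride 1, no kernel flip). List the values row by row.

Output[0,0]: The receptive field on the input at this output position is [4 5 15 / 7 2 3 / 13 9 14]. Elementwise product with the kernel and sum: 4·1 + 5·1 + 15·3 + 7·-2 + 2·1 + 13·1.
Output[0,1]: The receptive field on the input at this output position is [5 15 12 / 2 3 7 / 9 14 3]. Elementwise product with the kernel and sum: 5·1 + 15·1 + 12·3 + 2·-2 + 3·1 + 9·1.

55 64 84 53 65
16 23 18 37 63
48 44 22 29 39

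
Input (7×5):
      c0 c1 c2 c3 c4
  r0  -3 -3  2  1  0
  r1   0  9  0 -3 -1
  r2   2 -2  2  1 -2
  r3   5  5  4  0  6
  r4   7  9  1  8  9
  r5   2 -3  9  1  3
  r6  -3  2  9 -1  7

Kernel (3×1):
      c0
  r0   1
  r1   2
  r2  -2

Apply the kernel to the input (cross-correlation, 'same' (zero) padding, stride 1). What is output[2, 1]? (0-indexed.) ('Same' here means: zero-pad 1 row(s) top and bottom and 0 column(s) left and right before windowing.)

The receptive field on the zero-padded input at this output position is [9 / -2 / 5]. Elementwise product with the kernel and sum: 9·1 + -2·2 + 5·-2.

-5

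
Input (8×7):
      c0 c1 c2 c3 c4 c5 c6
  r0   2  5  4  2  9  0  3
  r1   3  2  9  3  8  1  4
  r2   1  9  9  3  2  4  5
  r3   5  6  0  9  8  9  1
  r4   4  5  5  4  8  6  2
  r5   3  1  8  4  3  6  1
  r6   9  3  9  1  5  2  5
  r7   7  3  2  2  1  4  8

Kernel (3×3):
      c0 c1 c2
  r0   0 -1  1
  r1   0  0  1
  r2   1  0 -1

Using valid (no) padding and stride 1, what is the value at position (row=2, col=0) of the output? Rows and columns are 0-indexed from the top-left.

The receptive field on the input at this output position is [1 9 9 / 5 6 0 / 4 5 5]. Elementwise product with the kernel and sum: 9·-1 + 9·1 + 0·1 + 4·1 + 5·-1.

-1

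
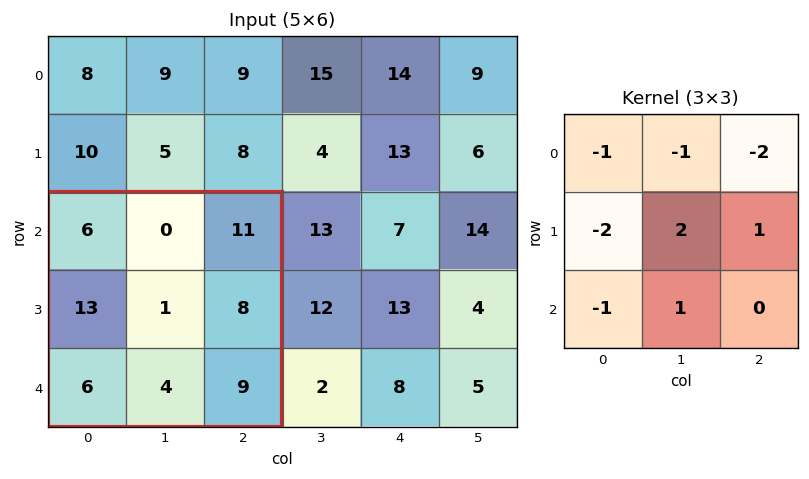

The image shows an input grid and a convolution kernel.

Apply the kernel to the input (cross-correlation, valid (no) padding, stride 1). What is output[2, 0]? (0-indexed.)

-46

The receptive field on the input at this output position is [6 0 11 / 13 1 8 / 6 4 9]. Elementwise product with the kernel and sum: 6·-1 + 0·-1 + 11·-2 + 13·-2 + 1·2 + 8·1 + 6·-1 + 4·1.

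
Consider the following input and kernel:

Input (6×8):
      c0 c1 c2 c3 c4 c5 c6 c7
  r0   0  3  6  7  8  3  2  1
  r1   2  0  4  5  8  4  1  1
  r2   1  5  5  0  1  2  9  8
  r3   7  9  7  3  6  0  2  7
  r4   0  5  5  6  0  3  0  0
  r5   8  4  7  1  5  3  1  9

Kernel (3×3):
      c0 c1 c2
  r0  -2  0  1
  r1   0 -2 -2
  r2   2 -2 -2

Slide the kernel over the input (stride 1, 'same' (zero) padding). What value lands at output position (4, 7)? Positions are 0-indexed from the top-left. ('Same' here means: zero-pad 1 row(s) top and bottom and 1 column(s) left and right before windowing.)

-20

The receptive field on the zero-padded input at this output position is [2 7 0 / 0 0 0 / 1 9 0]. Elementwise product with the kernel and sum: 2·-2 + 0·1 + 0·-2 + 0·-2 + 1·2 + 9·-2 + 0·-2.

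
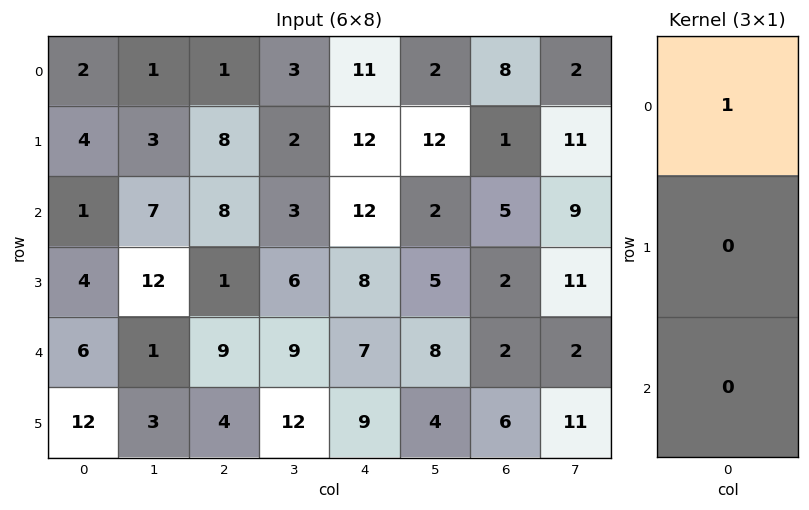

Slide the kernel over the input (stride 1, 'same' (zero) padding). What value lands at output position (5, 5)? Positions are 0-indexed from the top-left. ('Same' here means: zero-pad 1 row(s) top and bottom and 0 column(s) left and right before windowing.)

8

The receptive field on the zero-padded input at this output position is [8 / 4 / 0]. Elementwise product with the kernel and sum: 8·1.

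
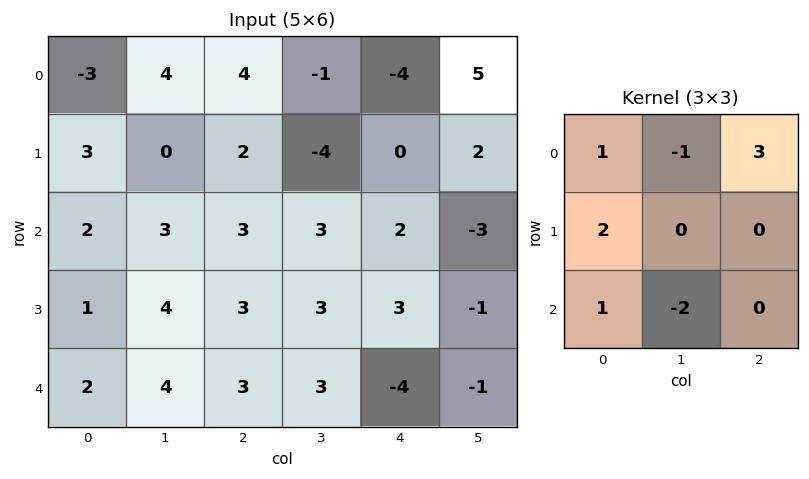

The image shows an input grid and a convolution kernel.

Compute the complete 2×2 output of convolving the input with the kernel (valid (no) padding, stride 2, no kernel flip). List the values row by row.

7 -6
4 9

Output[0,0]: The receptive field on the input at this output position is [-3 4 4 / 3 0 2 / 2 3 3]. Elementwise product with the kernel and sum: -3·1 + 4·-1 + 4·3 + 3·2 + 2·1 + 3·-2.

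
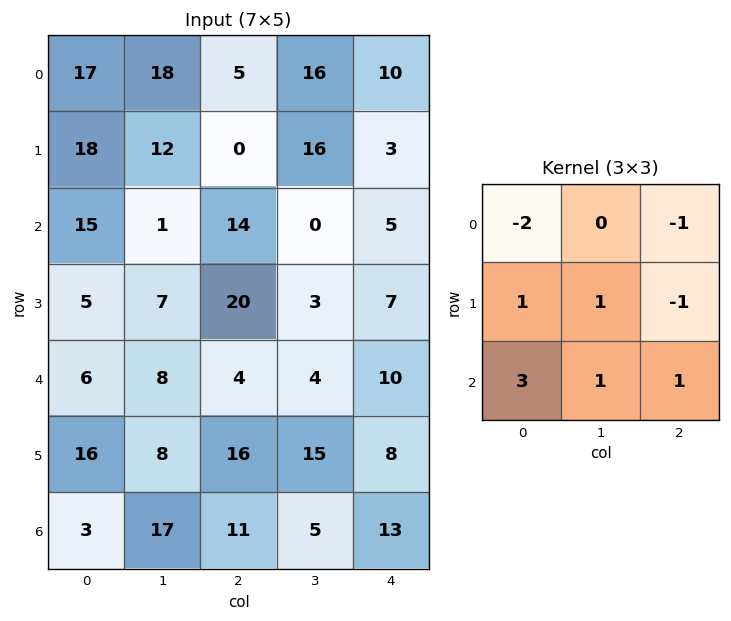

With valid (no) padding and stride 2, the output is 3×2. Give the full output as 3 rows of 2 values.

Output[0,0]: The receptive field on the input at this output position is [17 18 5 / 18 12 0 / 15 1 14]. Elementwise product with the kernel and sum: 17·-2 + 5·-1 + 18·1 + 12·1 + 0·-1 + 15·3 + 1·1 + 14·1.

51 40
-22 9
29 56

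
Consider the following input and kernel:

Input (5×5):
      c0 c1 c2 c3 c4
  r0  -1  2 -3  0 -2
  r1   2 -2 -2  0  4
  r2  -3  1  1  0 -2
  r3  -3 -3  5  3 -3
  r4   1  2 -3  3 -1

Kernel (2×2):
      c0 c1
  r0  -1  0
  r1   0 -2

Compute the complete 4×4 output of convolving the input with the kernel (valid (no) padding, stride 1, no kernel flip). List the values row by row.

5 2 3 -8
-4 0 2 4
9 -11 -7 6
-1 9 -11 -1

Output[0,0]: The receptive field on the input at this output position is [-1 2 / 2 -2]. Elementwise product with the kernel and sum: -1·-1 + -2·-2.
Output[0,1]: The receptive field on the input at this output position is [2 -3 / -2 -2]. Elementwise product with the kernel and sum: 2·-1 + -2·-2.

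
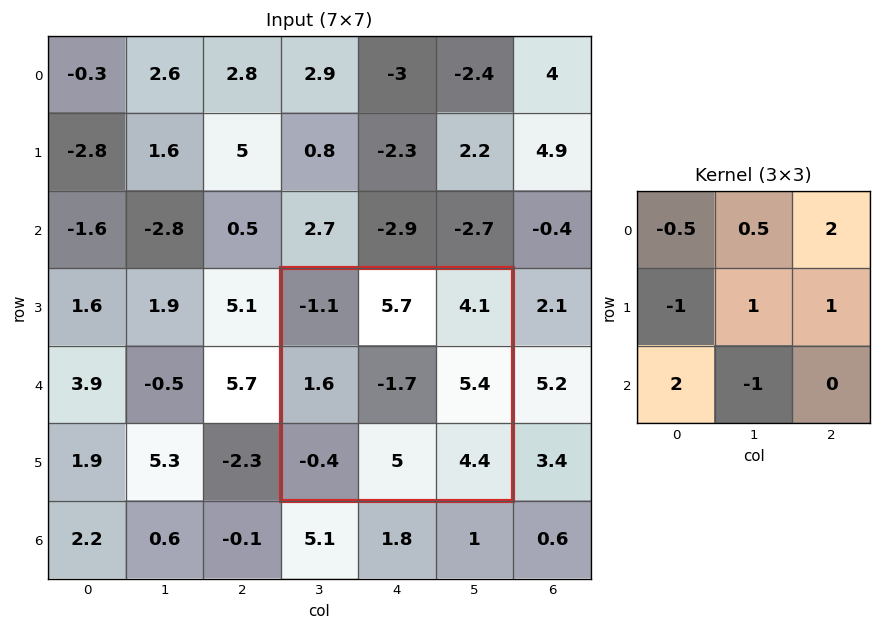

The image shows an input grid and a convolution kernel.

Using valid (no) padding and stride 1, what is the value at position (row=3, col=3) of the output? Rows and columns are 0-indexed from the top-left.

7.9

The receptive field on the input at this output position is [-1.1 5.7 4.1 / 1.6 -1.7 5.4 / -0.4 5 4.4]. Elementwise product with the kernel and sum: -1.1·-0.5 + 5.7·0.5 + 4.1·2 + 1.6·-1 + -1.7·1 + 5.4·1 + -0.4·2 + 5·-1.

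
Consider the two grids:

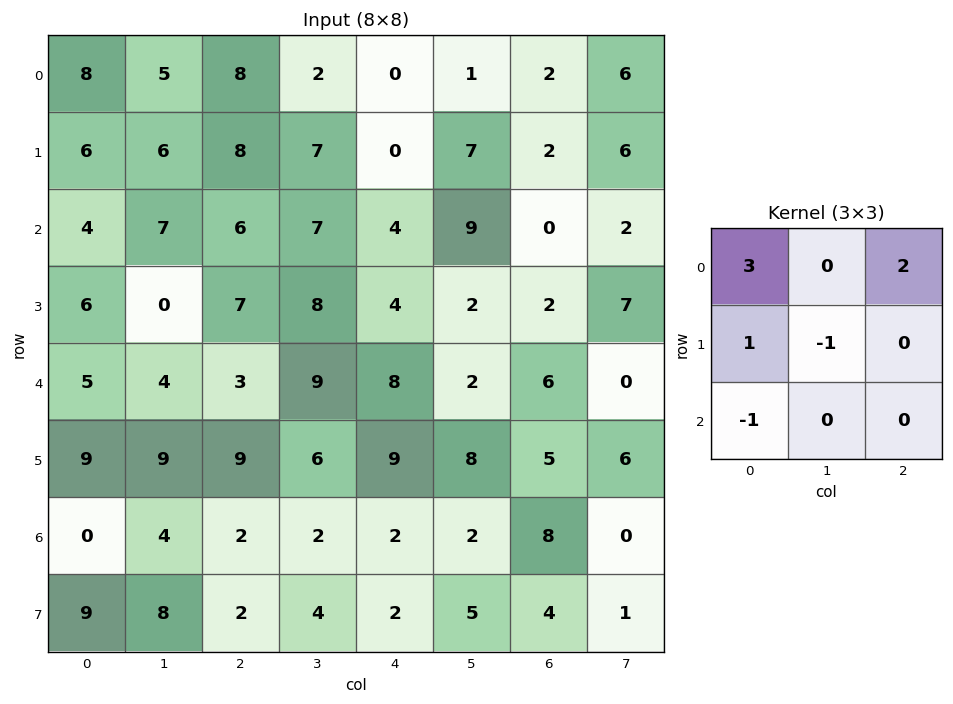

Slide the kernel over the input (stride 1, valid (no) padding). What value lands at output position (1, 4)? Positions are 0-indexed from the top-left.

-5

The receptive field on the input at this output position is [0 7 2 / 4 9 0 / 4 2 2]. Elementwise product with the kernel and sum: 0·3 + 2·2 + 4·1 + 9·-1 + 4·-1.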